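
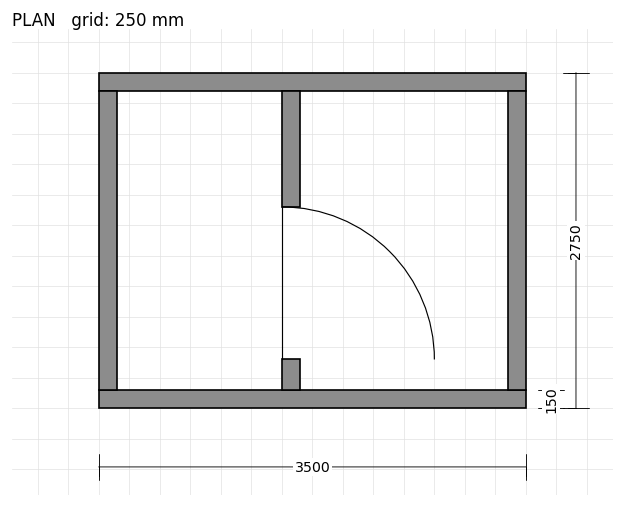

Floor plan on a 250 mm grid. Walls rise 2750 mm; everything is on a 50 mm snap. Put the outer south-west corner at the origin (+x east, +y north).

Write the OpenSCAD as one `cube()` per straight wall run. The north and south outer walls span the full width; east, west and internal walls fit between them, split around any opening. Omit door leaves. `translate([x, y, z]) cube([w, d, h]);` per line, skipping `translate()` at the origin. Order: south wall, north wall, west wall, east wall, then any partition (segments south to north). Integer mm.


cube([3500, 150, 2750]);
translate([0, 2600, 0]) cube([3500, 150, 2750]);
translate([0, 150, 0]) cube([150, 2450, 2750]);
translate([3350, 150, 0]) cube([150, 2450, 2750]);
translate([1500, 150, 0]) cube([150, 250, 2750]);
translate([1500, 1650, 0]) cube([150, 950, 2750]);


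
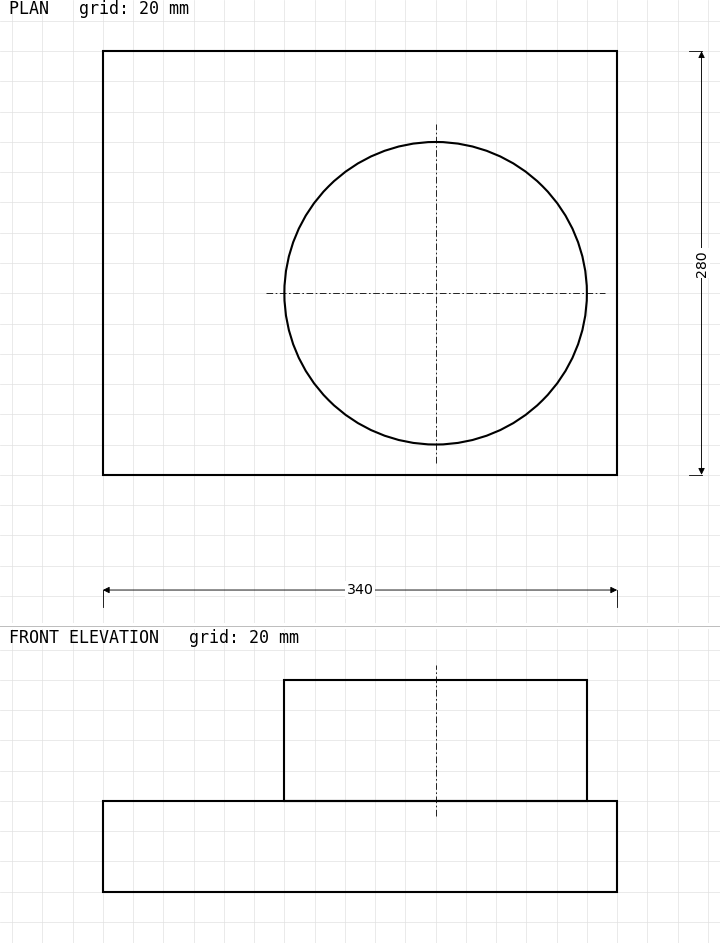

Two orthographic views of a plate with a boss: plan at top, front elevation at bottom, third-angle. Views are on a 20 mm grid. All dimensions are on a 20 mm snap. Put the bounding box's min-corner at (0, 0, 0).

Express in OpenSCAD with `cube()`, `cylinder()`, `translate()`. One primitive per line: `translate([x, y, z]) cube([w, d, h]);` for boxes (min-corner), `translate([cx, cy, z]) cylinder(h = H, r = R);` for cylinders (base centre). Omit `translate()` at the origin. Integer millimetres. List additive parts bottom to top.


cube([340, 280, 60]);
translate([220, 120, 60]) cylinder(h = 80, r = 100);


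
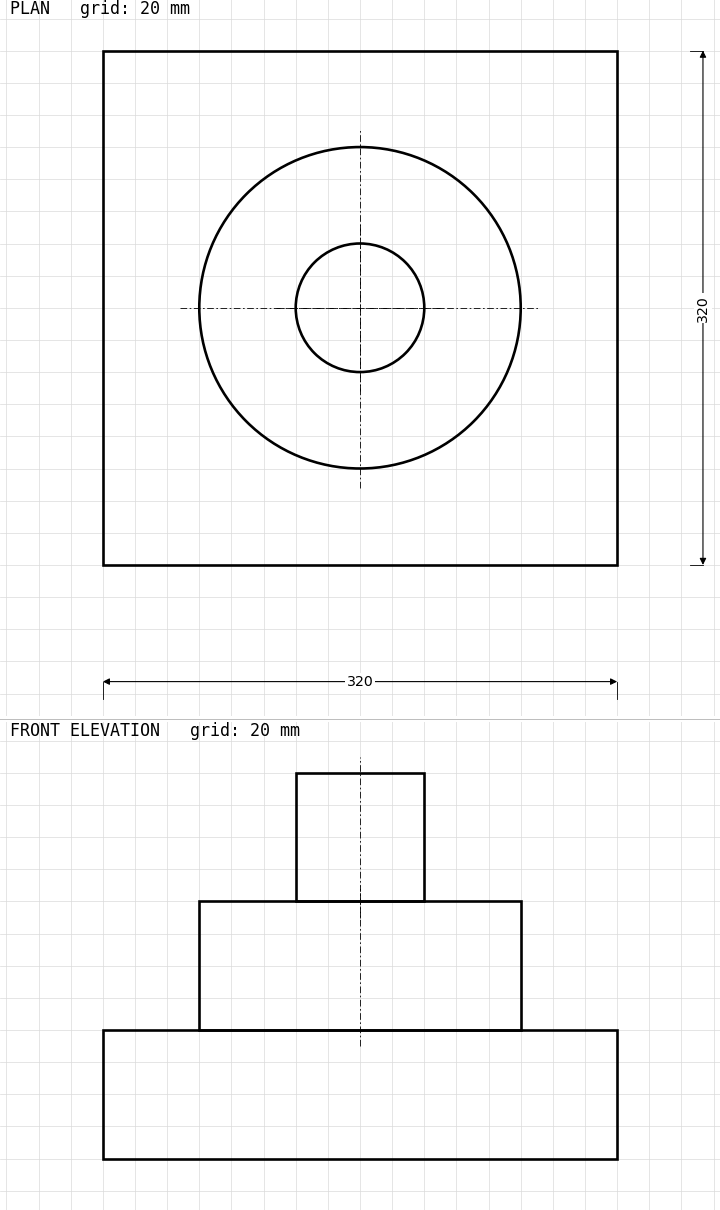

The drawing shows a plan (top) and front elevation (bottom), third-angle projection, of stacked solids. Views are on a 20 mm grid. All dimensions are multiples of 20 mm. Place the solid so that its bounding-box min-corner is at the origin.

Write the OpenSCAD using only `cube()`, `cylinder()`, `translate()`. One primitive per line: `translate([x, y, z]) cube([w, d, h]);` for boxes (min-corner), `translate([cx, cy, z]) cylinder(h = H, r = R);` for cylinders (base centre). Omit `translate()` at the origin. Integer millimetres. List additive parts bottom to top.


cube([320, 320, 80]);
translate([160, 160, 80]) cylinder(h = 80, r = 100);
translate([160, 160, 160]) cylinder(h = 80, r = 40);


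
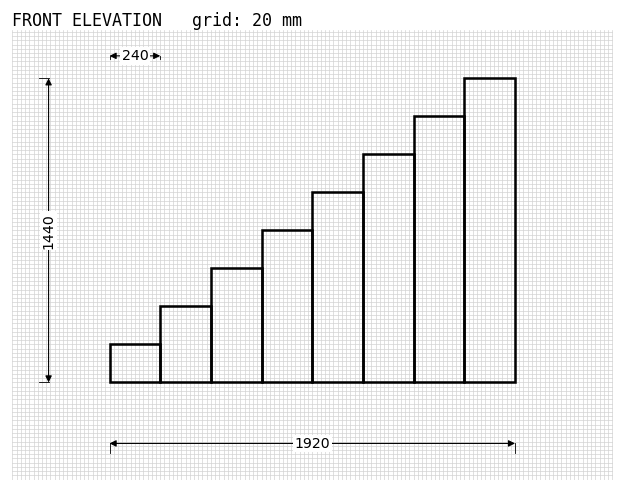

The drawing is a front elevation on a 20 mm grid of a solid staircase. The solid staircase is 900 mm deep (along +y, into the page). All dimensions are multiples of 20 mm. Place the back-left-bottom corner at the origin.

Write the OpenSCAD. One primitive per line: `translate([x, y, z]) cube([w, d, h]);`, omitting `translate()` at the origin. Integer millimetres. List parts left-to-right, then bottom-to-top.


cube([240, 900, 180]);
translate([240, 0, 0]) cube([240, 900, 360]);
translate([480, 0, 0]) cube([240, 900, 540]);
translate([720, 0, 0]) cube([240, 900, 720]);
translate([960, 0, 0]) cube([240, 900, 900]);
translate([1200, 0, 0]) cube([240, 900, 1080]);
translate([1440, 0, 0]) cube([240, 900, 1260]);
translate([1680, 0, 0]) cube([240, 900, 1440]);


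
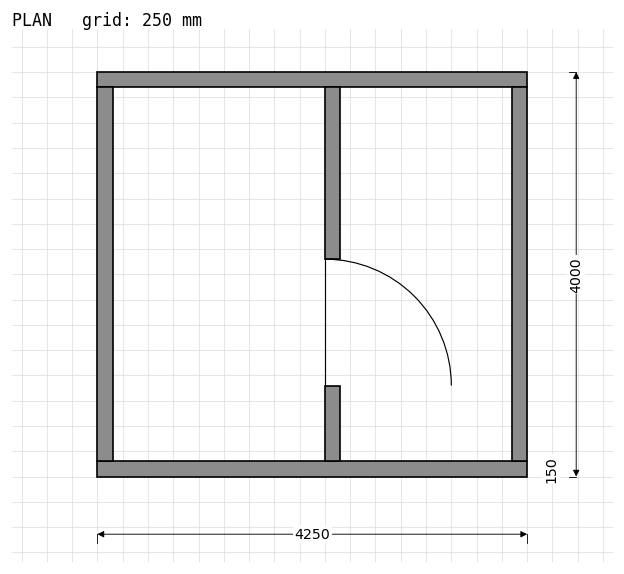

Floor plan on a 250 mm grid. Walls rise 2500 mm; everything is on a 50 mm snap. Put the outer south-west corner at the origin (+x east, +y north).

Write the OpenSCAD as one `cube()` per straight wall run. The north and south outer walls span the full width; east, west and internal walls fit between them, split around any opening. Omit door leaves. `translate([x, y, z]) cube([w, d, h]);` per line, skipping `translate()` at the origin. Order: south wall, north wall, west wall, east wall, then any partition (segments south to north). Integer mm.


cube([4250, 150, 2500]);
translate([0, 3850, 0]) cube([4250, 150, 2500]);
translate([0, 150, 0]) cube([150, 3700, 2500]);
translate([4100, 150, 0]) cube([150, 3700, 2500]);
translate([2250, 150, 0]) cube([150, 750, 2500]);
translate([2250, 2150, 0]) cube([150, 1700, 2500]);


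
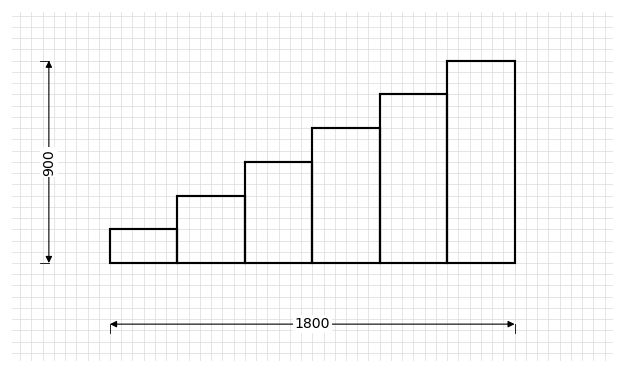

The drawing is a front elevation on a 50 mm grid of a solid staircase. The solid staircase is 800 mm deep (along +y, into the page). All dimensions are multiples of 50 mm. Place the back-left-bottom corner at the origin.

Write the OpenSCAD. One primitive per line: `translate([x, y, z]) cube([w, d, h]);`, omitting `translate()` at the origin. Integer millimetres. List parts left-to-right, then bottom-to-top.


cube([300, 800, 150]);
translate([300, 0, 0]) cube([300, 800, 300]);
translate([600, 0, 0]) cube([300, 800, 450]);
translate([900, 0, 0]) cube([300, 800, 600]);
translate([1200, 0, 0]) cube([300, 800, 750]);
translate([1500, 0, 0]) cube([300, 800, 900]);


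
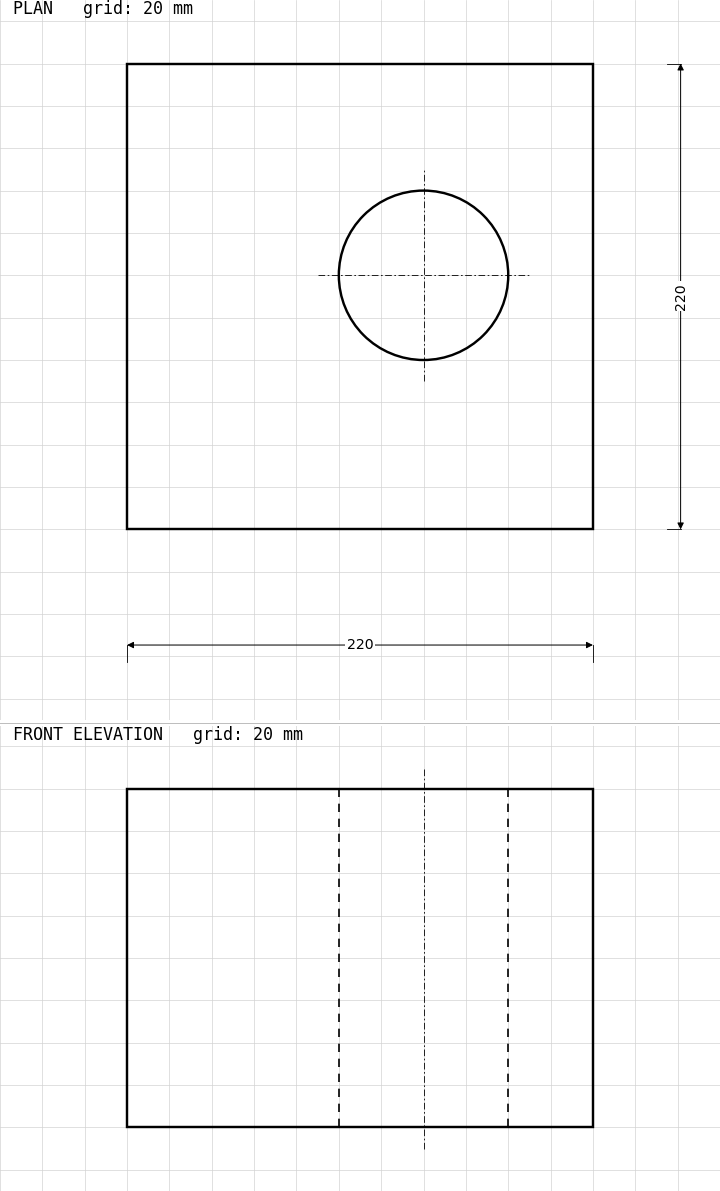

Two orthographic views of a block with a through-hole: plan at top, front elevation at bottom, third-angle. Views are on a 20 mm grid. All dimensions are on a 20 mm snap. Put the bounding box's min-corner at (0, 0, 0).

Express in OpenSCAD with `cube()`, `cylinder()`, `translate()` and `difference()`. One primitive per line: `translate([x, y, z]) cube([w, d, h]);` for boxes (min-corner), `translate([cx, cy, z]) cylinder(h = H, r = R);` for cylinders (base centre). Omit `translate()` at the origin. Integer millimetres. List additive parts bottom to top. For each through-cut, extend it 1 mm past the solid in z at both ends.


difference() {
  cube([220, 220, 160]);
  translate([140, 120, -1]) cylinder(h = 162, r = 40);
}


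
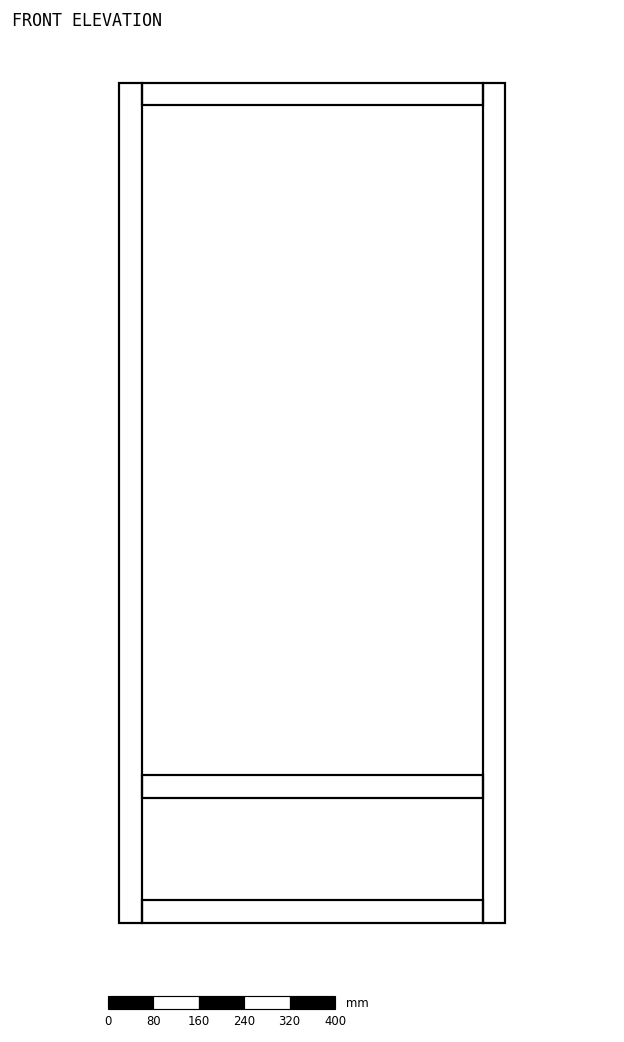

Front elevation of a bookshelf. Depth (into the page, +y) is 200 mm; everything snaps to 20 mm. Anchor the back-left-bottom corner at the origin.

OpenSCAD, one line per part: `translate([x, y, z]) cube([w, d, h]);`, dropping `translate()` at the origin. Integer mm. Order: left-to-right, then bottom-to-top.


cube([40, 200, 1480]);
translate([40, 0, 0]) cube([600, 200, 40]);
translate([40, 0, 220]) cube([600, 200, 40]);
translate([40, 0, 1440]) cube([600, 200, 40]);
translate([640, 0, 0]) cube([40, 200, 1480]);


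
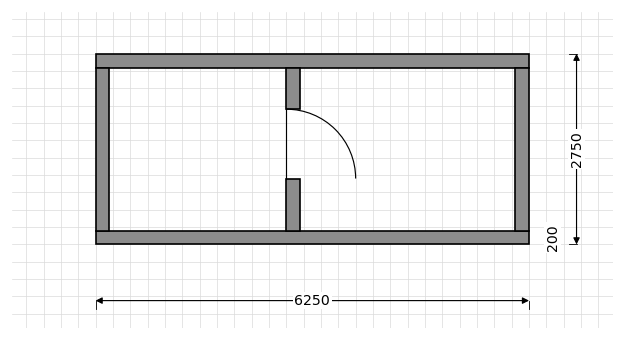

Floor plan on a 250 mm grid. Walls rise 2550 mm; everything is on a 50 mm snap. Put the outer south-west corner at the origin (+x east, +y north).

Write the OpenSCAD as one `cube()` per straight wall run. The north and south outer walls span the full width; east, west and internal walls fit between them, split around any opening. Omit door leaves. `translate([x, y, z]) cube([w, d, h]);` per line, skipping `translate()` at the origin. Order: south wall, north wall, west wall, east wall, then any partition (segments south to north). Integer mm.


cube([6250, 200, 2550]);
translate([0, 2550, 0]) cube([6250, 200, 2550]);
translate([0, 200, 0]) cube([200, 2350, 2550]);
translate([6050, 200, 0]) cube([200, 2350, 2550]);
translate([2750, 200, 0]) cube([200, 750, 2550]);
translate([2750, 1950, 0]) cube([200, 600, 2550]);


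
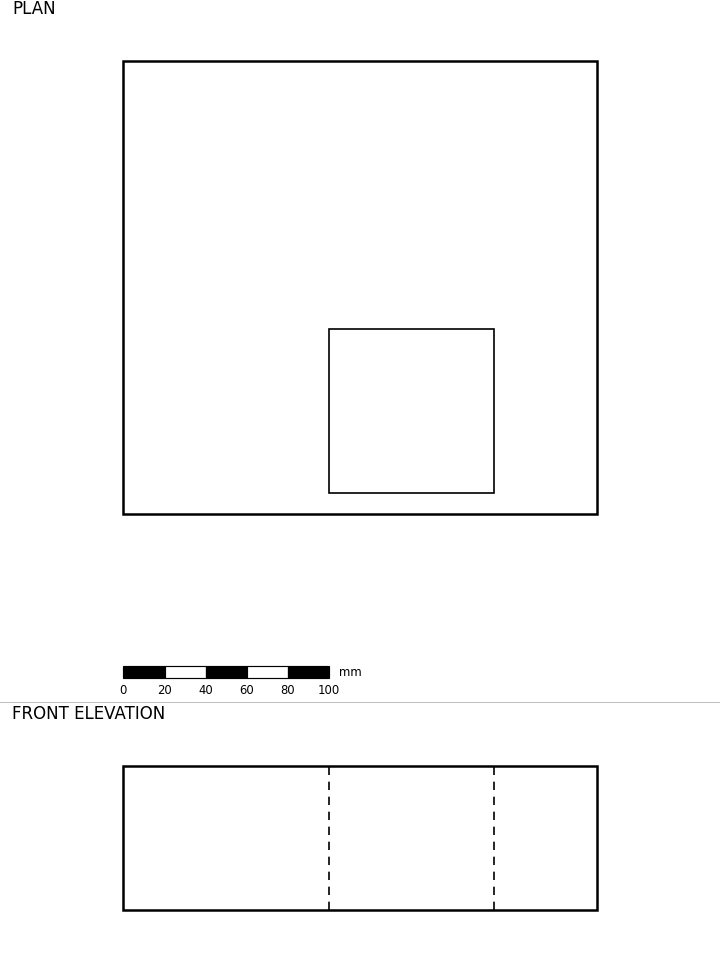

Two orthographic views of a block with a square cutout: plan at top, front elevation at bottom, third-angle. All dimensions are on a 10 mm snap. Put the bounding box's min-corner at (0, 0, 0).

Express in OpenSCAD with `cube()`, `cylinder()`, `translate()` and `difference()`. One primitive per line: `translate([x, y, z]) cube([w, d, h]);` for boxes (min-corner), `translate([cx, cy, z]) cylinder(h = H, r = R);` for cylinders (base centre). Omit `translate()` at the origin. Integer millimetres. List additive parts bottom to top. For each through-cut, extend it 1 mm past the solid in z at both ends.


difference() {
  cube([230, 220, 70]);
  translate([100, 10, -1]) cube([80, 80, 72]);
}


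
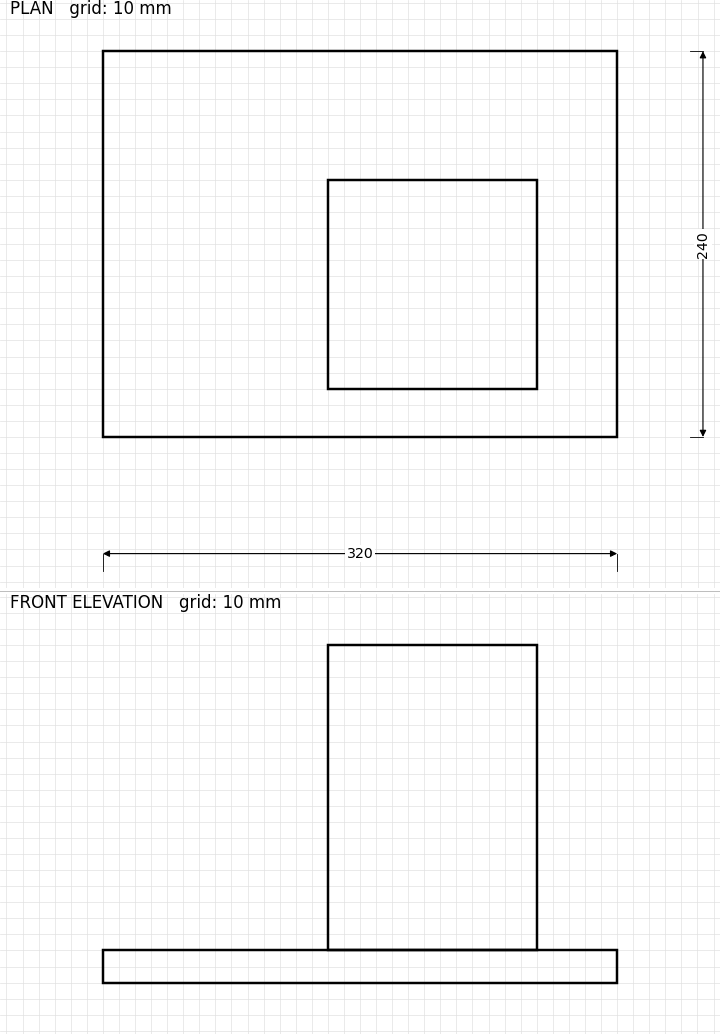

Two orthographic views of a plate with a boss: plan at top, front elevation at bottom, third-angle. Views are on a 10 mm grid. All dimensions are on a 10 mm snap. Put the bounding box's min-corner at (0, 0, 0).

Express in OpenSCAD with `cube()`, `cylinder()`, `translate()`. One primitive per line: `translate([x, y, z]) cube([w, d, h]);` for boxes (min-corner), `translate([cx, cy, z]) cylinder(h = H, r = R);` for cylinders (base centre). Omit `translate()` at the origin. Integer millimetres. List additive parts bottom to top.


cube([320, 240, 20]);
translate([140, 30, 20]) cube([130, 130, 190]);


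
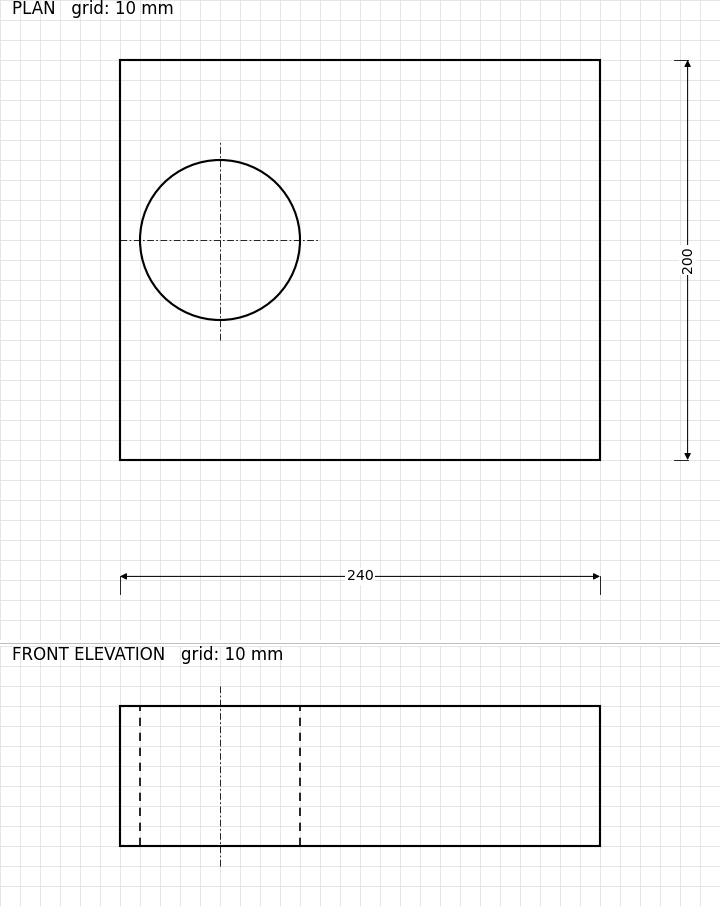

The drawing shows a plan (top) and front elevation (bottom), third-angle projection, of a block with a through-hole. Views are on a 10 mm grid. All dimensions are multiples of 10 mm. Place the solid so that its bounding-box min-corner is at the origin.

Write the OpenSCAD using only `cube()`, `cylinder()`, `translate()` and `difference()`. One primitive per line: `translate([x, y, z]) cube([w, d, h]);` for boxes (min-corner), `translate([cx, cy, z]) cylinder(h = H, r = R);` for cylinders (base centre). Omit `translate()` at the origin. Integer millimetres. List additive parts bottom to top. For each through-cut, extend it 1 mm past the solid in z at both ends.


difference() {
  cube([240, 200, 70]);
  translate([50, 110, -1]) cylinder(h = 72, r = 40);
}


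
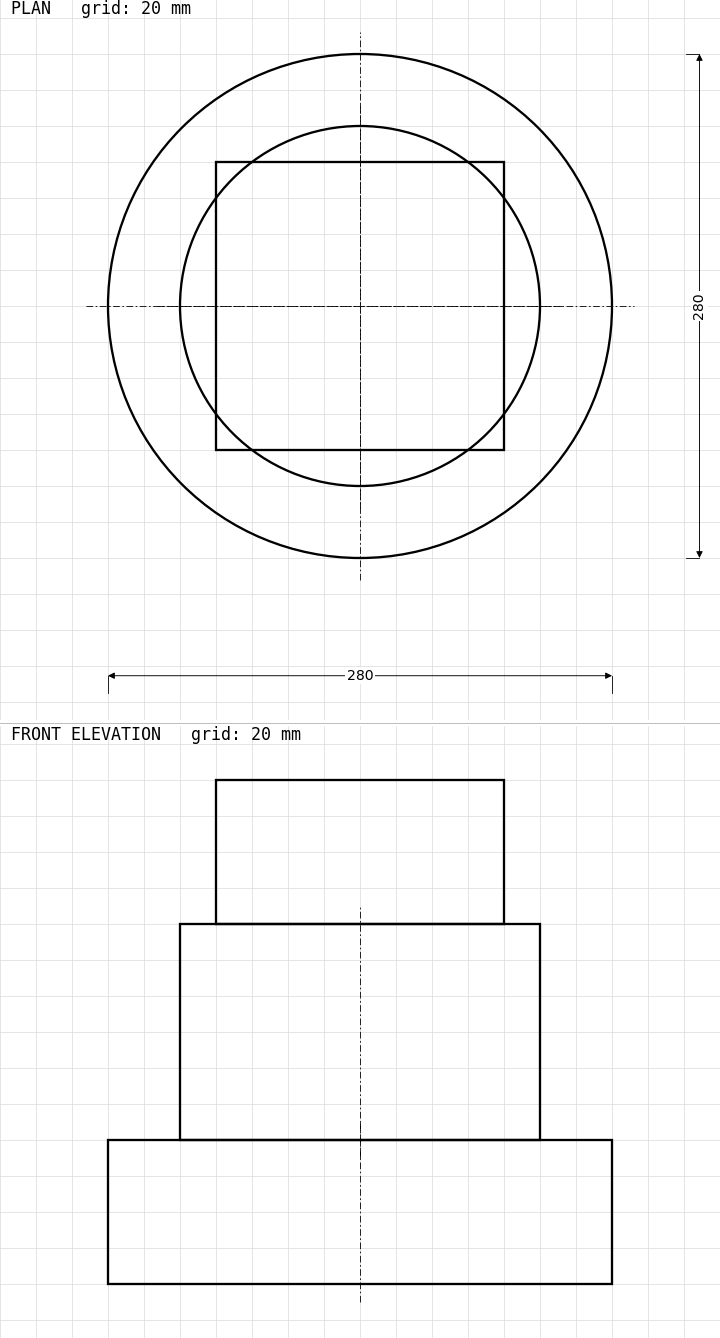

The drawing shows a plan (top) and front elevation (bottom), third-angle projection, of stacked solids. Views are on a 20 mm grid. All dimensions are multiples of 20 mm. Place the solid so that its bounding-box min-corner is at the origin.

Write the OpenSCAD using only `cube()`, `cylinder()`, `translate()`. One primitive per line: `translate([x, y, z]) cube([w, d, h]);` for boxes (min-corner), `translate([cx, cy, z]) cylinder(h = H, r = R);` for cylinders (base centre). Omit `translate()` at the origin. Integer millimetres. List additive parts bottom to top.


translate([140, 140, 0]) cylinder(h = 80, r = 140);
translate([140, 140, 80]) cylinder(h = 120, r = 100);
translate([60, 60, 200]) cube([160, 160, 80]);


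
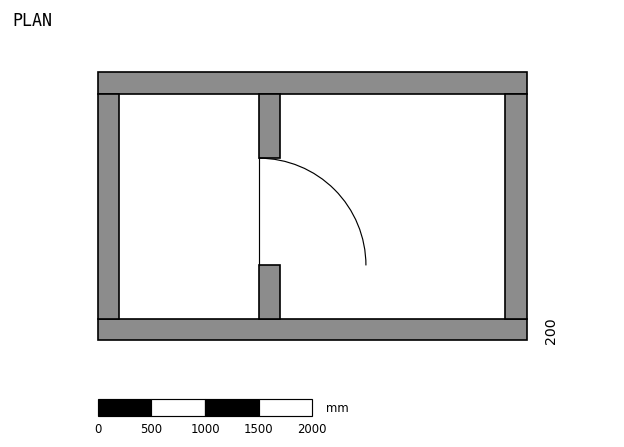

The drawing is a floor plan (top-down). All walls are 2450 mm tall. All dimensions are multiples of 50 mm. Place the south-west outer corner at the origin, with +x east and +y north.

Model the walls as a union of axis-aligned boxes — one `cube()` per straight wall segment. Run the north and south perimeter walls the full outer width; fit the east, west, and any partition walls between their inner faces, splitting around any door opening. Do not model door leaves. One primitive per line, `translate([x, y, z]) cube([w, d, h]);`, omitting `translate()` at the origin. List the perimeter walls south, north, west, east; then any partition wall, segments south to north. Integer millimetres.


cube([4000, 200, 2450]);
translate([0, 2300, 0]) cube([4000, 200, 2450]);
translate([0, 200, 0]) cube([200, 2100, 2450]);
translate([3800, 200, 0]) cube([200, 2100, 2450]);
translate([1500, 200, 0]) cube([200, 500, 2450]);
translate([1500, 1700, 0]) cube([200, 600, 2450]);


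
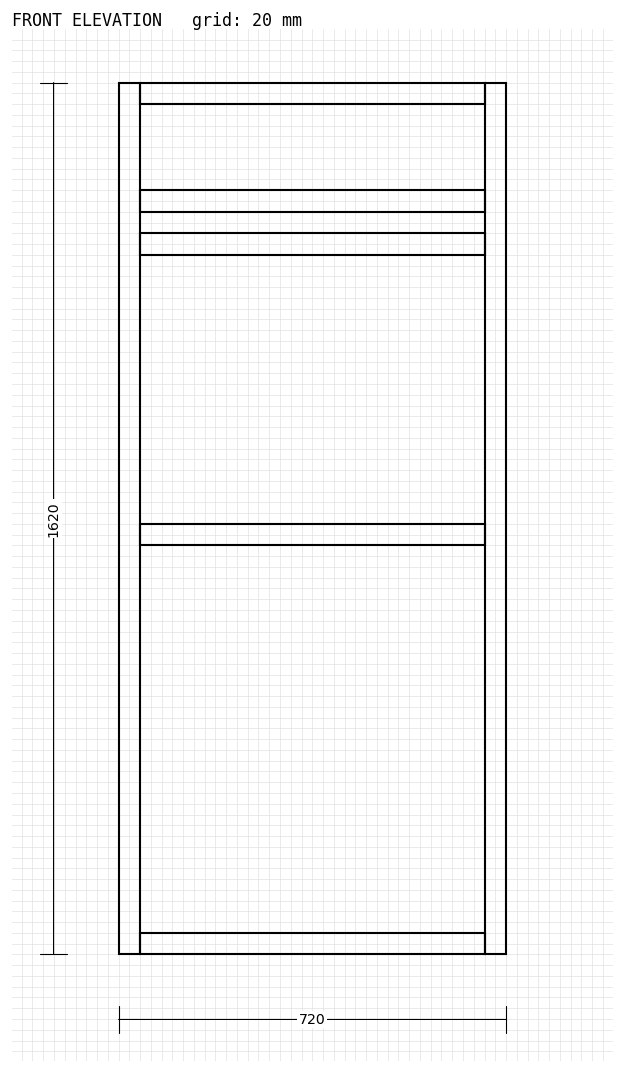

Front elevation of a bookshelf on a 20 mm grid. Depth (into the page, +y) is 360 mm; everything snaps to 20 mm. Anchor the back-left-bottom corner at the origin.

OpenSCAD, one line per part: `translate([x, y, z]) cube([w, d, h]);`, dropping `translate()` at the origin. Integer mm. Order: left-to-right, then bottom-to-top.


cube([40, 360, 1620]);
translate([40, 0, 0]) cube([640, 360, 40]);
translate([40, 0, 760]) cube([640, 360, 40]);
translate([40, 0, 1300]) cube([640, 360, 40]);
translate([40, 0, 1380]) cube([640, 360, 40]);
translate([40, 0, 1580]) cube([640, 360, 40]);
translate([680, 0, 0]) cube([40, 360, 1620]);


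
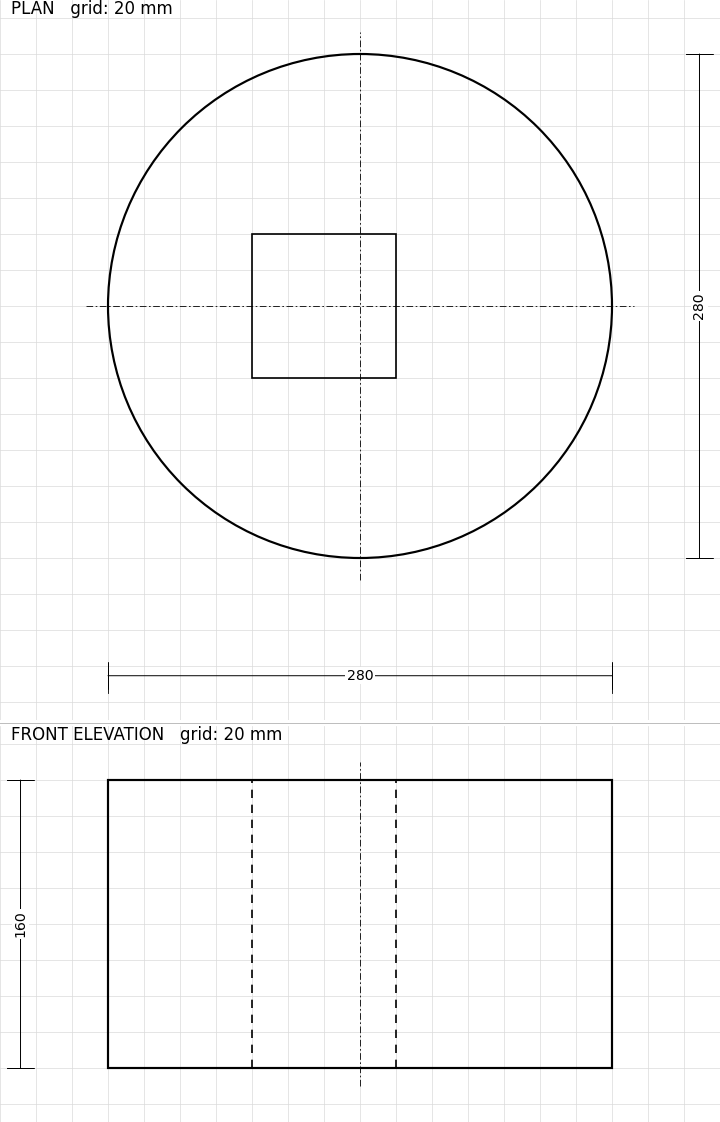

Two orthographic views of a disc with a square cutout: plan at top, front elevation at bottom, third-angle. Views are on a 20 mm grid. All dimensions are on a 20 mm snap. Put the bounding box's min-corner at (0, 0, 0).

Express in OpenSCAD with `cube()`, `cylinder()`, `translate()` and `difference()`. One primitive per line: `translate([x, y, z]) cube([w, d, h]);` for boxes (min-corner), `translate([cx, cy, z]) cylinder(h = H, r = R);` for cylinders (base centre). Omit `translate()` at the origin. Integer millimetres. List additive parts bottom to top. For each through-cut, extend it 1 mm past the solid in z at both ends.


difference() {
  translate([140, 140, 0]) cylinder(h = 160, r = 140);
  translate([80, 100, -1]) cube([80, 80, 162]);
}


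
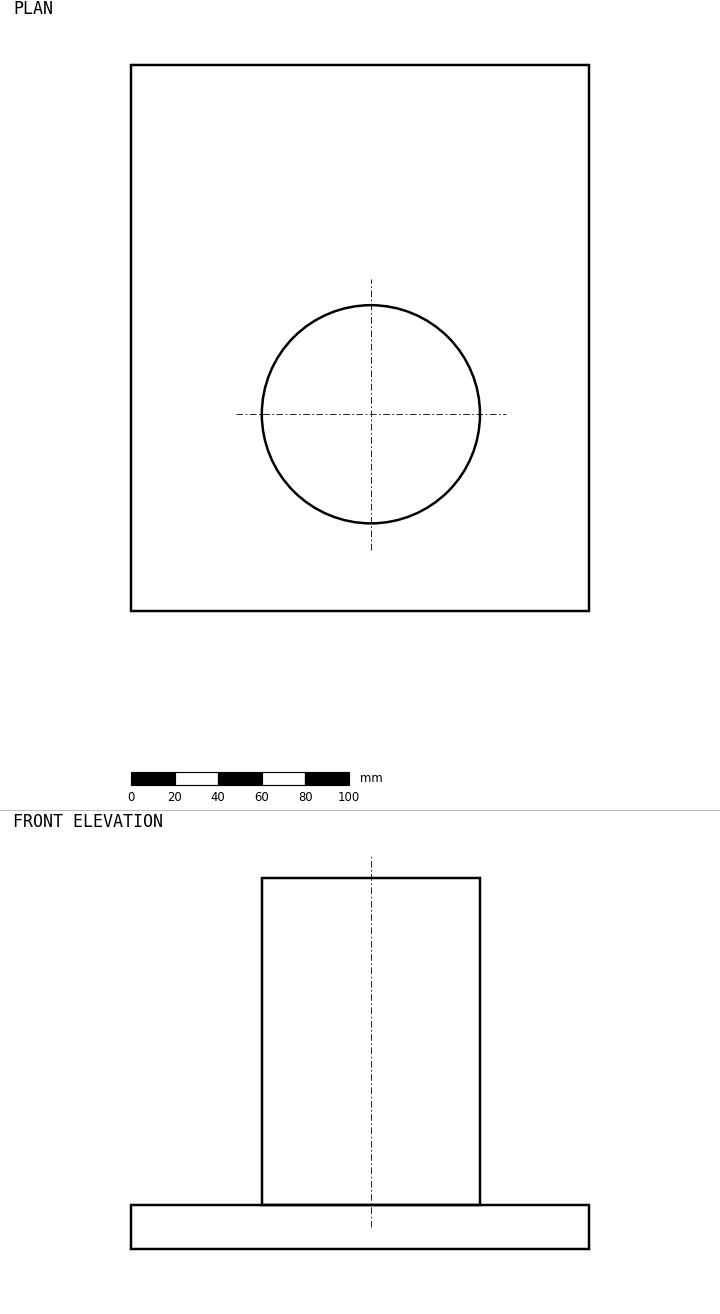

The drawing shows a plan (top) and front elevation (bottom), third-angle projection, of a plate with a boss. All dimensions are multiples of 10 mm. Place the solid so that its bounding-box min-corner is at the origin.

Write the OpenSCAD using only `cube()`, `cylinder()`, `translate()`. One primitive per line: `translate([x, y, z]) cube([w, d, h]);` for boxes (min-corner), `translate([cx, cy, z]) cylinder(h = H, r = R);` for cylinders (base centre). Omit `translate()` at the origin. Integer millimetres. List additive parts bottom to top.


cube([210, 250, 20]);
translate([110, 90, 20]) cylinder(h = 150, r = 50);


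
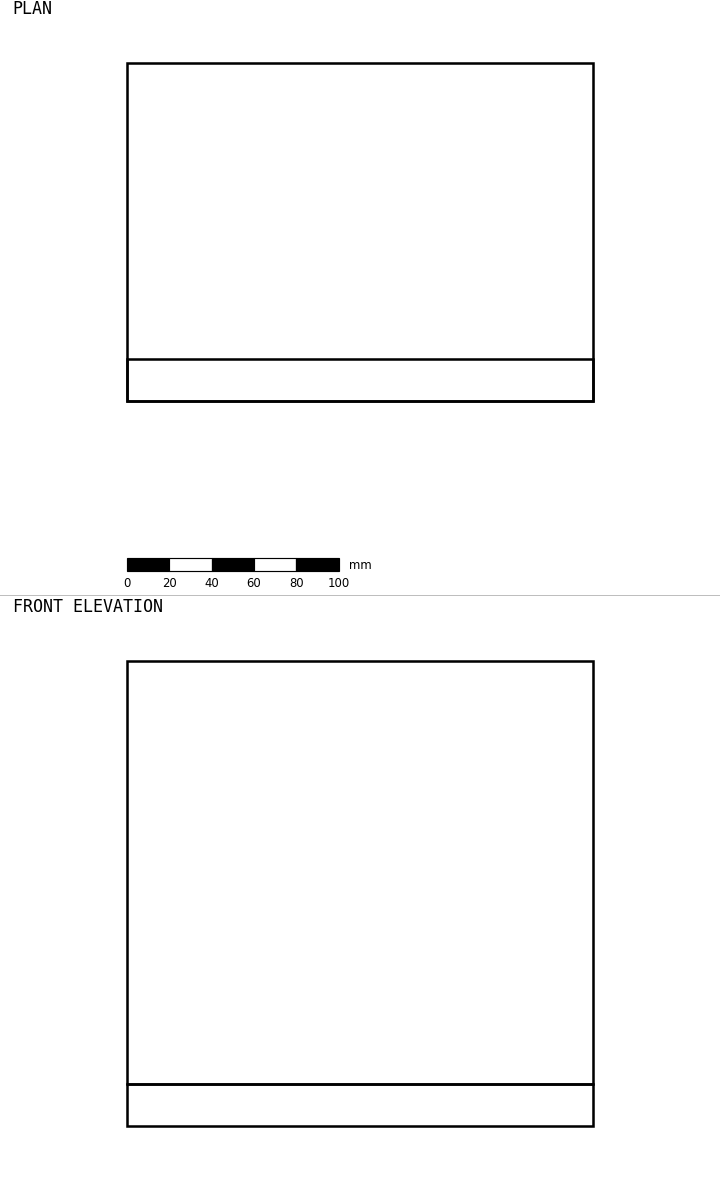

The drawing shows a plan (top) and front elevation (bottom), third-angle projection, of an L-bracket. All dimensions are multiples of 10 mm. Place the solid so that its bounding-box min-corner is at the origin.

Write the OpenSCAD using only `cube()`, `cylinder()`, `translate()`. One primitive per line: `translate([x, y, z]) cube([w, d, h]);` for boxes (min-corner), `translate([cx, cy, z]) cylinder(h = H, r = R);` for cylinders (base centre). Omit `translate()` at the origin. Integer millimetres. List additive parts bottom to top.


cube([220, 160, 20]);
translate([0, 0, 20]) cube([220, 20, 200]);


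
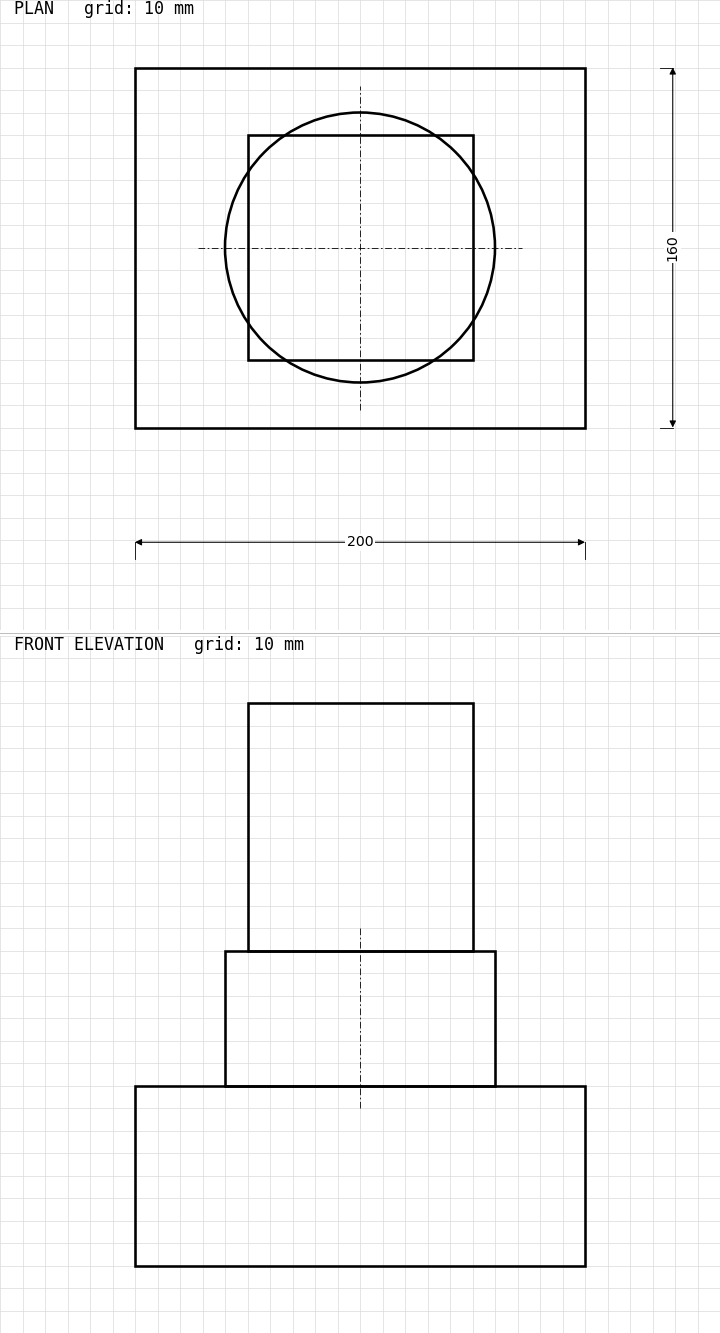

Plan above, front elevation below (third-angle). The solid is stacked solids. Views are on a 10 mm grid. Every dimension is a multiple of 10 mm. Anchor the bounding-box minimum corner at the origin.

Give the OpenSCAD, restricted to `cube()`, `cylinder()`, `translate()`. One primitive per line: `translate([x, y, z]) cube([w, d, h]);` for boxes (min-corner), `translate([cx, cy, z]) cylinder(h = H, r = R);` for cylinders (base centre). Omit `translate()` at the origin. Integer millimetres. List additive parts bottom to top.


cube([200, 160, 80]);
translate([100, 80, 80]) cylinder(h = 60, r = 60);
translate([50, 30, 140]) cube([100, 100, 110]);


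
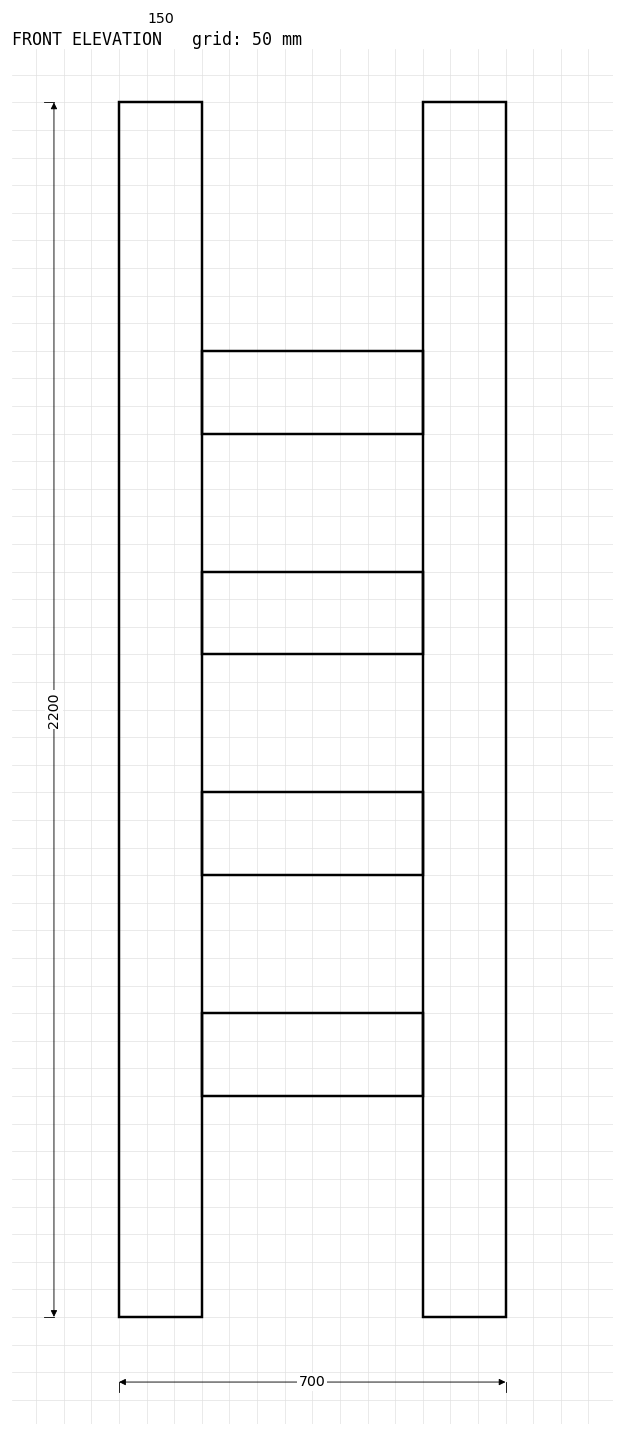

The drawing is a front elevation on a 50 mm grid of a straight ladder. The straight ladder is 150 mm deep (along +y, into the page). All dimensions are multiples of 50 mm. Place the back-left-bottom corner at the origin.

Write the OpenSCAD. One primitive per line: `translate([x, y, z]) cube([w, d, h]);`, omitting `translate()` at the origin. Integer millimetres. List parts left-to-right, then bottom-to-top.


cube([150, 150, 2200]);
translate([150, 0, 400]) cube([400, 150, 150]);
translate([150, 0, 800]) cube([400, 150, 150]);
translate([150, 0, 1200]) cube([400, 150, 150]);
translate([150, 0, 1600]) cube([400, 150, 150]);
translate([550, 0, 0]) cube([150, 150, 2200]);


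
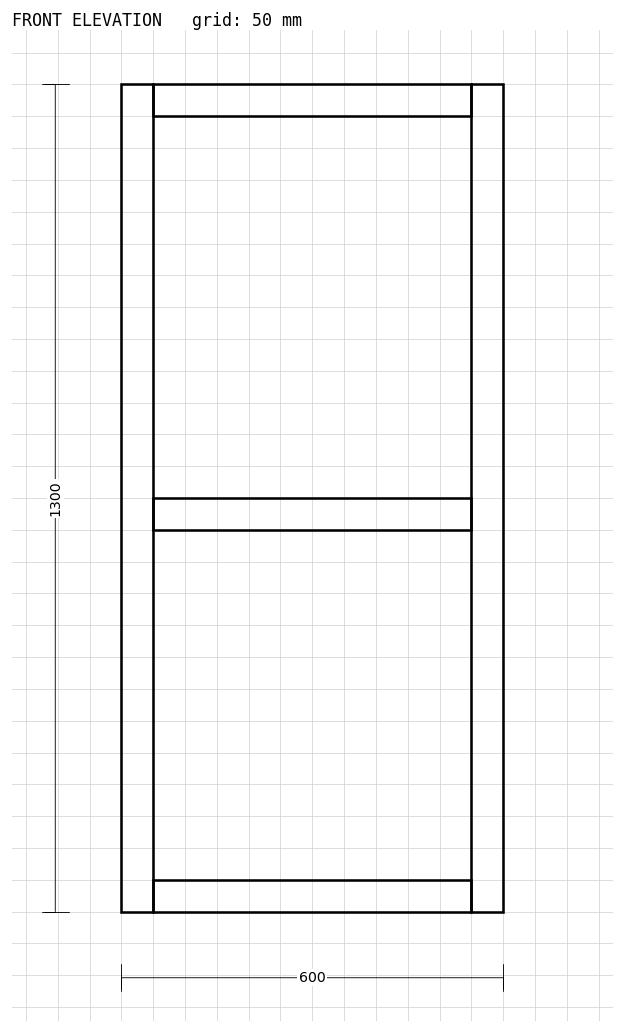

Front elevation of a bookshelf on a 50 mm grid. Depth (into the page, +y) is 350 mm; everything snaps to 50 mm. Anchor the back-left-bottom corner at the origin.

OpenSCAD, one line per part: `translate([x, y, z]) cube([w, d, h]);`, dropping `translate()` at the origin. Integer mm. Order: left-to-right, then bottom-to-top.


cube([50, 350, 1300]);
translate([50, 0, 0]) cube([500, 350, 50]);
translate([50, 0, 600]) cube([500, 350, 50]);
translate([50, 0, 1250]) cube([500, 350, 50]);
translate([550, 0, 0]) cube([50, 350, 1300]);


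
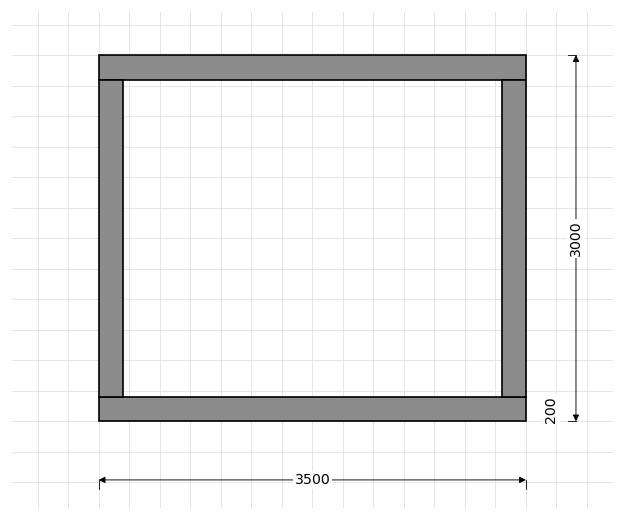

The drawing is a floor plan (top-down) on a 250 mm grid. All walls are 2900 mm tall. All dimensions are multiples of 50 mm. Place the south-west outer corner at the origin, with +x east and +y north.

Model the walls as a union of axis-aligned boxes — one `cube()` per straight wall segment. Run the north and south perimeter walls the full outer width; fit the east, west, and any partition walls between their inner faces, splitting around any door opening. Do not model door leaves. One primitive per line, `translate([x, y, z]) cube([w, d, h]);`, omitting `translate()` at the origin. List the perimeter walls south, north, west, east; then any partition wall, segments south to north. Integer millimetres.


cube([3500, 200, 2900]);
translate([0, 2800, 0]) cube([3500, 200, 2900]);
translate([0, 200, 0]) cube([200, 2600, 2900]);
translate([3300, 200, 0]) cube([200, 2600, 2900]);


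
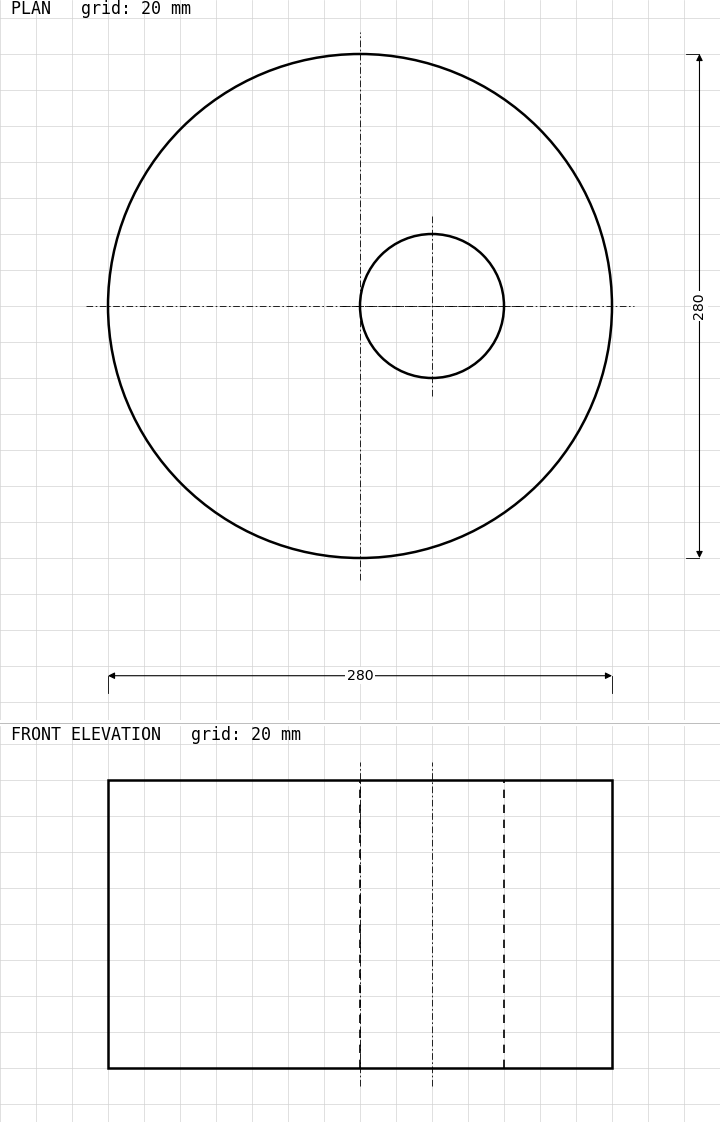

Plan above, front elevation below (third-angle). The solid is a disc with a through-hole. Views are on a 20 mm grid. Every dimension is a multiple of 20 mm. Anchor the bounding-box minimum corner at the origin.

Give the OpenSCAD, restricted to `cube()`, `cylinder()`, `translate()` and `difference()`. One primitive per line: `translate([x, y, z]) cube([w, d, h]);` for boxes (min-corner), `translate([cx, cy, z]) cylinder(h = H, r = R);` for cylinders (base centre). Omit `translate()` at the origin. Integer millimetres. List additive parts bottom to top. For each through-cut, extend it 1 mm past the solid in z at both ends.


difference() {
  translate([140, 140, 0]) cylinder(h = 160, r = 140);
  translate([180, 140, -1]) cylinder(h = 162, r = 40);
}


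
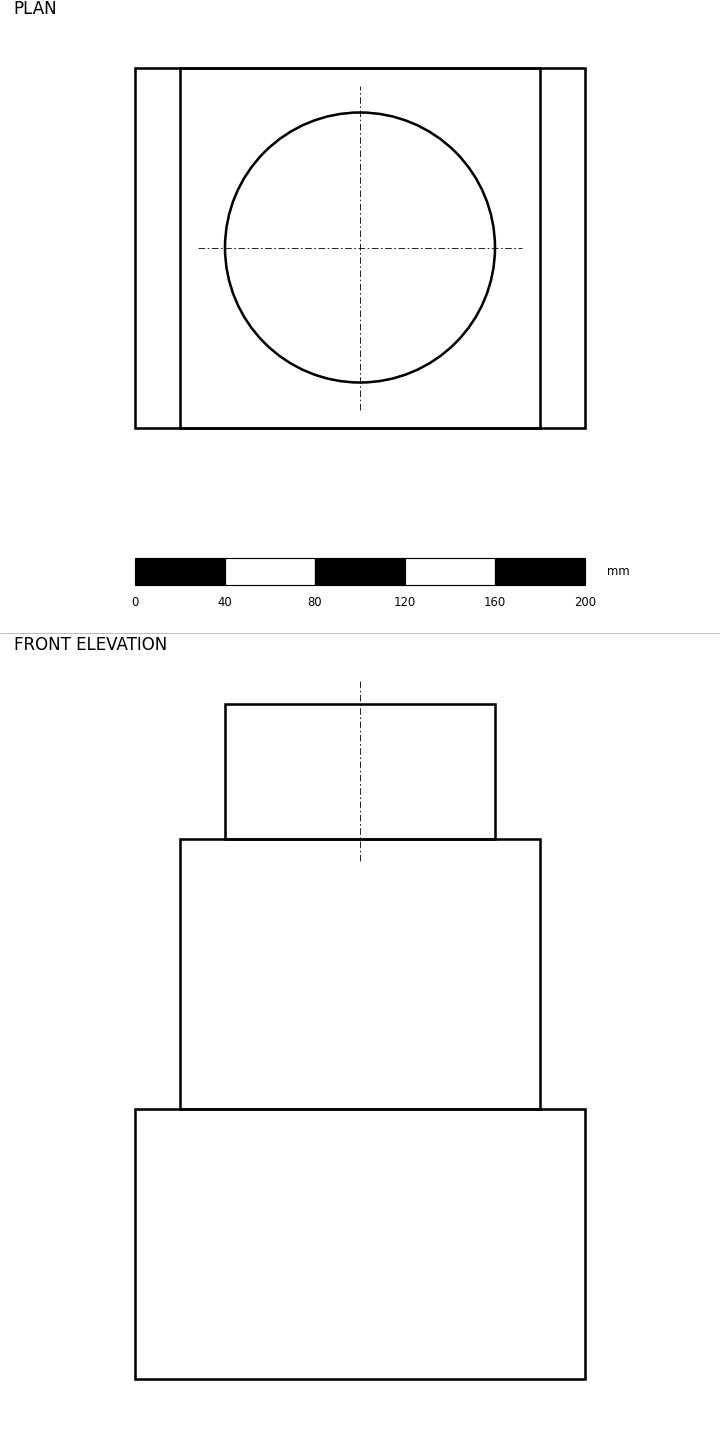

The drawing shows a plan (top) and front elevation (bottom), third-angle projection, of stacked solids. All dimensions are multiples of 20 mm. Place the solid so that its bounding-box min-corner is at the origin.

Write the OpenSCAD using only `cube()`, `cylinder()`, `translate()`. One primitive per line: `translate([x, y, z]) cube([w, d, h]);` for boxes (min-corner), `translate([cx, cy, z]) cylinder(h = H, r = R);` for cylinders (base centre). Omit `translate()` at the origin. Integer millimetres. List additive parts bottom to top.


cube([200, 160, 120]);
translate([20, 0, 120]) cube([160, 160, 120]);
translate([100, 80, 240]) cylinder(h = 60, r = 60);


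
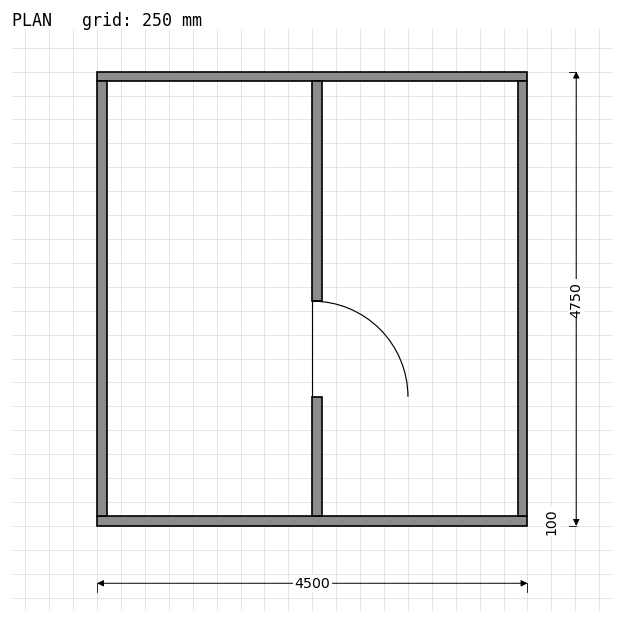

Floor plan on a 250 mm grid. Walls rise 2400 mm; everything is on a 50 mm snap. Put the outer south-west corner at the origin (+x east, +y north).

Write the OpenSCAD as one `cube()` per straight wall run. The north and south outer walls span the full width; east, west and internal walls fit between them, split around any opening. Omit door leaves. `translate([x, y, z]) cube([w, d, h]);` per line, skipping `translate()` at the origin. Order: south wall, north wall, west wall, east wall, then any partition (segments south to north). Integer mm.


cube([4500, 100, 2400]);
translate([0, 4650, 0]) cube([4500, 100, 2400]);
translate([0, 100, 0]) cube([100, 4550, 2400]);
translate([4400, 100, 0]) cube([100, 4550, 2400]);
translate([2250, 100, 0]) cube([100, 1250, 2400]);
translate([2250, 2350, 0]) cube([100, 2300, 2400]);


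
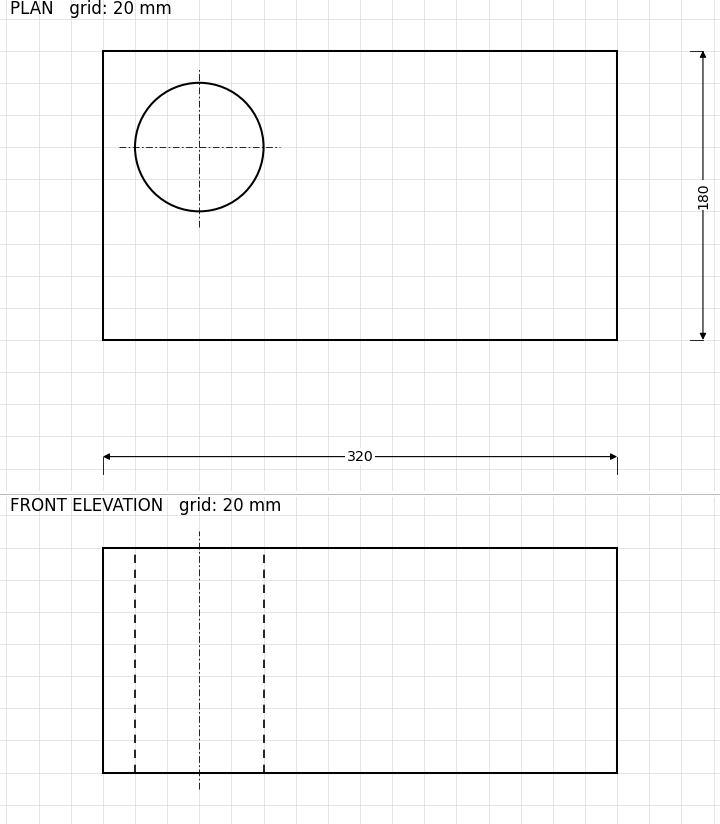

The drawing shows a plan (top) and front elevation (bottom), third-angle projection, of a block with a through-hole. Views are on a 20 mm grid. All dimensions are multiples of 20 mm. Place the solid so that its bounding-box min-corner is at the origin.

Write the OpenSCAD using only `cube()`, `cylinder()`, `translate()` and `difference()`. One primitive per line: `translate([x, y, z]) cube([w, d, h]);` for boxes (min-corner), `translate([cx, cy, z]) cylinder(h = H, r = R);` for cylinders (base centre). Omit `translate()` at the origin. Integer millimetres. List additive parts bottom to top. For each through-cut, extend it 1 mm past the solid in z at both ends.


difference() {
  cube([320, 180, 140]);
  translate([60, 120, -1]) cylinder(h = 142, r = 40);
}


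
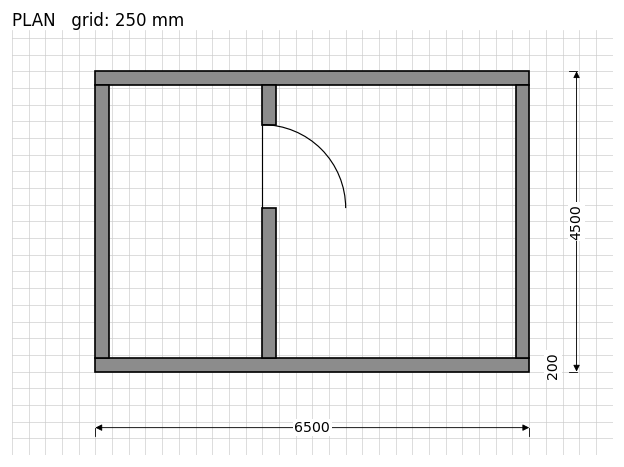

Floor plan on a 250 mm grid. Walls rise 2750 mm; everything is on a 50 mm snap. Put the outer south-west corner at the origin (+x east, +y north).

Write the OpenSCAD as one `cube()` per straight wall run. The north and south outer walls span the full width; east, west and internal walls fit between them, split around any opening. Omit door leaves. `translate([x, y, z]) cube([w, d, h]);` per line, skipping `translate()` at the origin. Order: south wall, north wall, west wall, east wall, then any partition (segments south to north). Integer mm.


cube([6500, 200, 2750]);
translate([0, 4300, 0]) cube([6500, 200, 2750]);
translate([0, 200, 0]) cube([200, 4100, 2750]);
translate([6300, 200, 0]) cube([200, 4100, 2750]);
translate([2500, 200, 0]) cube([200, 2250, 2750]);
translate([2500, 3700, 0]) cube([200, 600, 2750]);


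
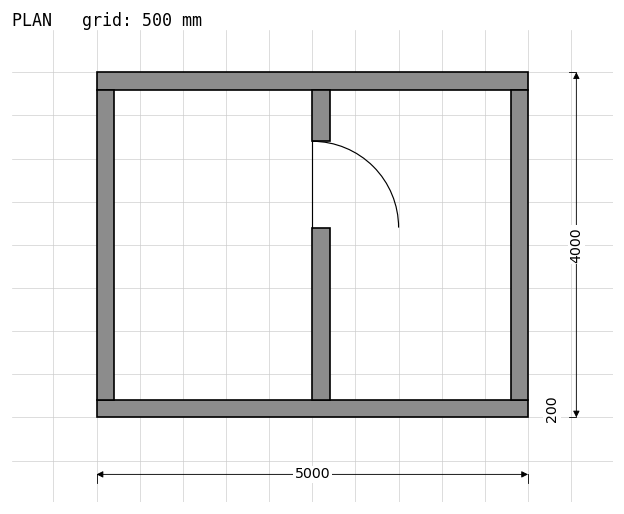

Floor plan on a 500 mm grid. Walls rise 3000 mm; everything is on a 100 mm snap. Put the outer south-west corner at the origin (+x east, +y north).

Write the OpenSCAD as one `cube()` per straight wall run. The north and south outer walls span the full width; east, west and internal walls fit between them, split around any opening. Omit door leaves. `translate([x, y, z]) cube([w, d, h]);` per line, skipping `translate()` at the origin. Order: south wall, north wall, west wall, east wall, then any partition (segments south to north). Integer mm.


cube([5000, 200, 3000]);
translate([0, 3800, 0]) cube([5000, 200, 3000]);
translate([0, 200, 0]) cube([200, 3600, 3000]);
translate([4800, 200, 0]) cube([200, 3600, 3000]);
translate([2500, 200, 0]) cube([200, 2000, 3000]);
translate([2500, 3200, 0]) cube([200, 600, 3000]);


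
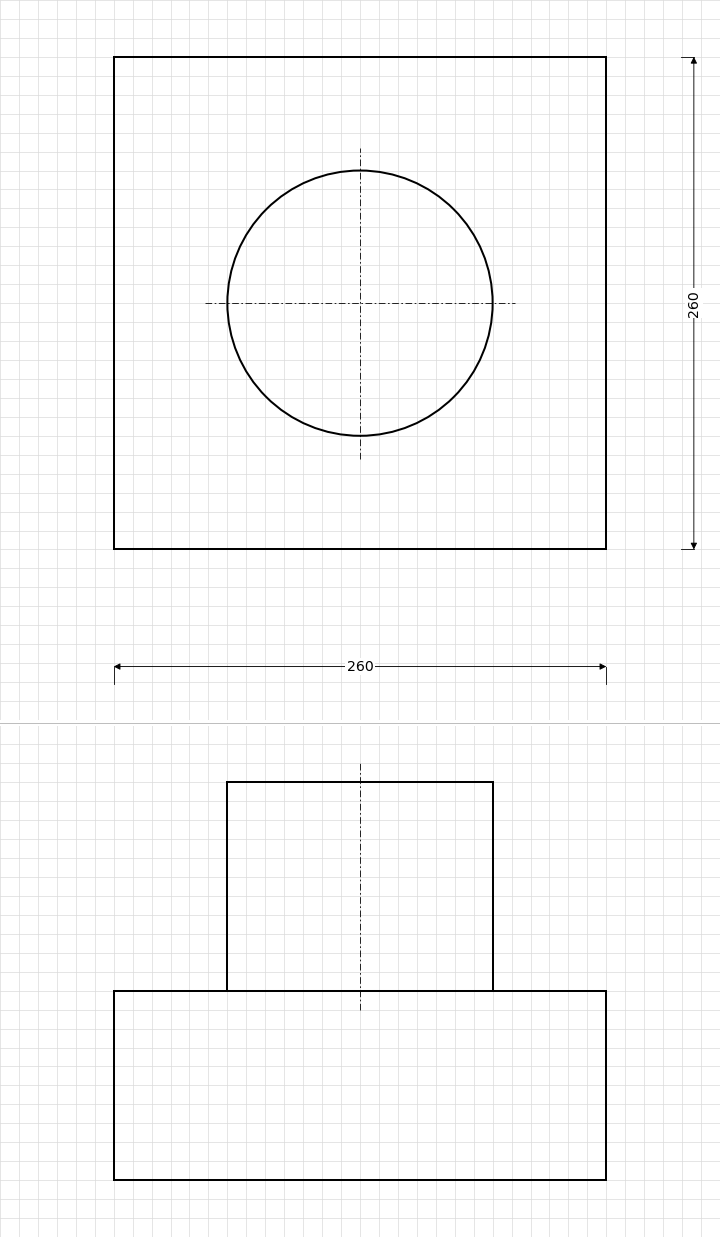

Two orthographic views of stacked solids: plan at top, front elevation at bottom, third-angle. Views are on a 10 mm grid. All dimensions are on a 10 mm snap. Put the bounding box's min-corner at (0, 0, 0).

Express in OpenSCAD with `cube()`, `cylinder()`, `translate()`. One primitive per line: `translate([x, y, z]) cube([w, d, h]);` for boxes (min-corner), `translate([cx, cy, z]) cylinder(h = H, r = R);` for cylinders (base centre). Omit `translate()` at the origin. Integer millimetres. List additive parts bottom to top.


cube([260, 260, 100]);
translate([130, 130, 100]) cylinder(h = 110, r = 70);


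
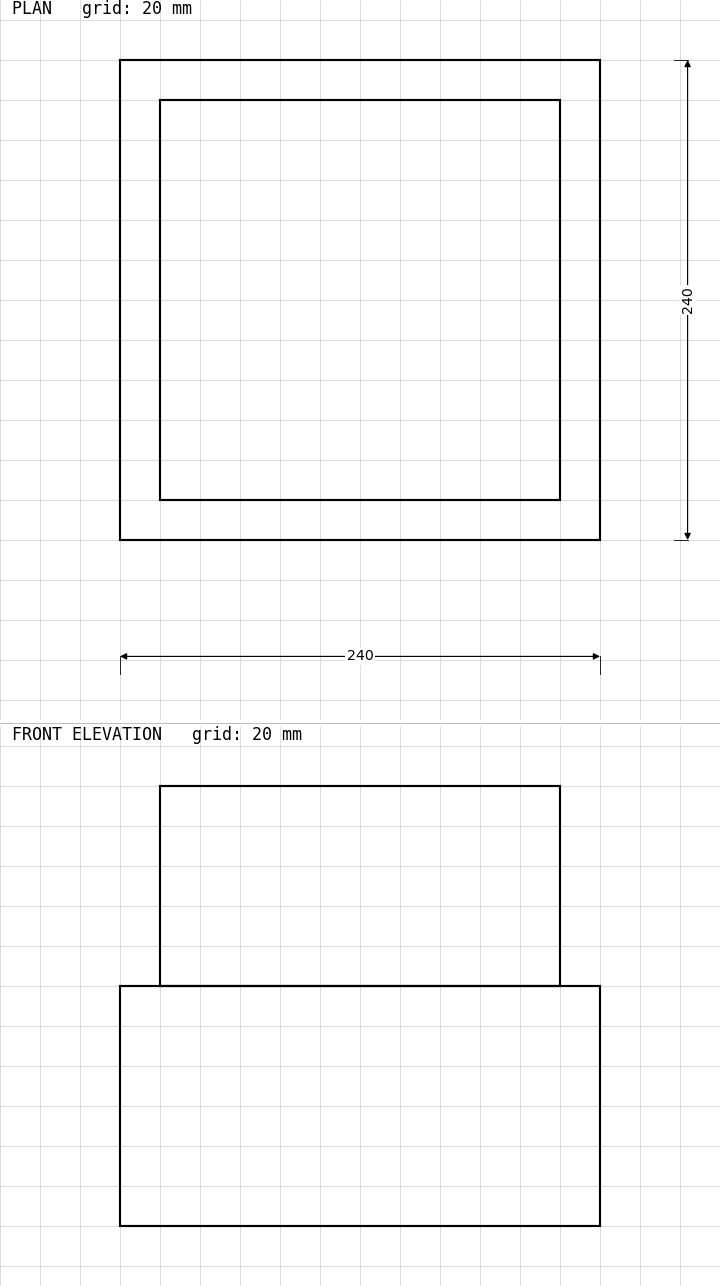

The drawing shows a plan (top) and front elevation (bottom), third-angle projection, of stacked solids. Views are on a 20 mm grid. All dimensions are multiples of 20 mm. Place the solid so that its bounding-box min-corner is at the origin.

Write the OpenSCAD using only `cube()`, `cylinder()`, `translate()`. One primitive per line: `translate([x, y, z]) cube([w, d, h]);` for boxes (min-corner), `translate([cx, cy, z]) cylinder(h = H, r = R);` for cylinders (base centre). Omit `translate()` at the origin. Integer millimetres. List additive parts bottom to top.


cube([240, 240, 120]);
translate([20, 20, 120]) cube([200, 200, 100]);


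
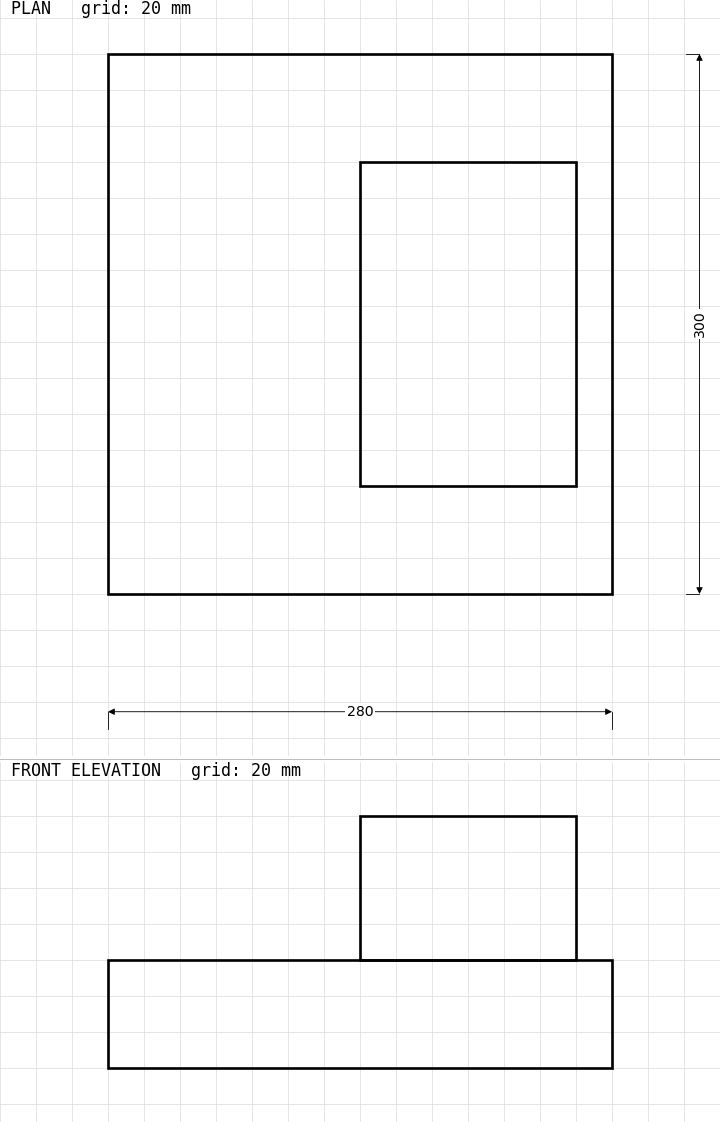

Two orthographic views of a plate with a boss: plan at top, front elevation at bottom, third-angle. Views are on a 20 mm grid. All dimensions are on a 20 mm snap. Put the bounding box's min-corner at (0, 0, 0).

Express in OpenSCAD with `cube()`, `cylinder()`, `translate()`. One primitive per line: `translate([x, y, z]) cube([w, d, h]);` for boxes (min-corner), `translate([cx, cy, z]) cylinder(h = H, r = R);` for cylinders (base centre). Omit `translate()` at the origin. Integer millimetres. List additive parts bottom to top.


cube([280, 300, 60]);
translate([140, 60, 60]) cube([120, 180, 80]);


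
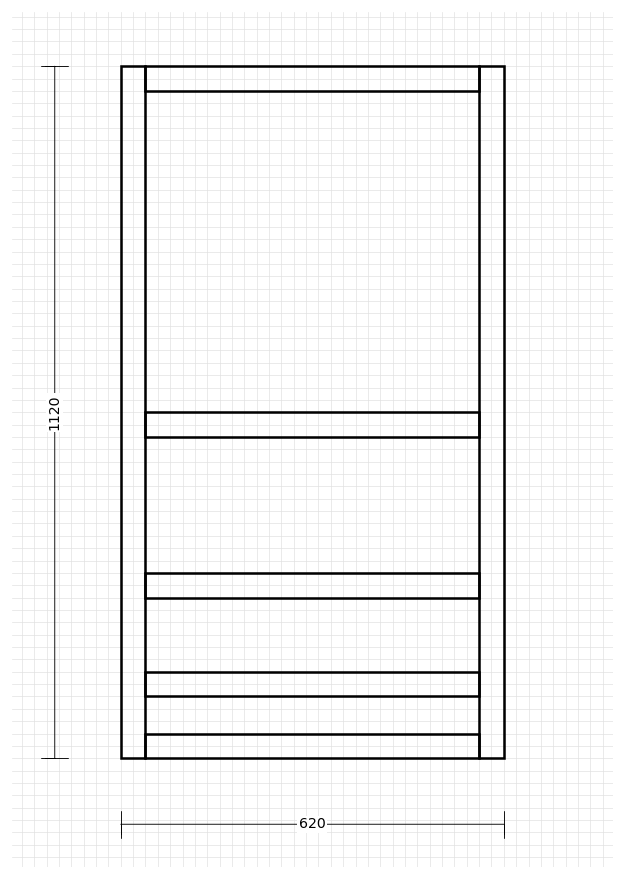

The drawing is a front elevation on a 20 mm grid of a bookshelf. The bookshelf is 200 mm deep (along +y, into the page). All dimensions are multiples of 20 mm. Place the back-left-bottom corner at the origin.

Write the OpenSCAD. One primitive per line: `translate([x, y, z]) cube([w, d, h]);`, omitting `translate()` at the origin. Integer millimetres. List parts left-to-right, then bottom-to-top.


cube([40, 200, 1120]);
translate([40, 0, 0]) cube([540, 200, 40]);
translate([40, 0, 100]) cube([540, 200, 40]);
translate([40, 0, 260]) cube([540, 200, 40]);
translate([40, 0, 520]) cube([540, 200, 40]);
translate([40, 0, 1080]) cube([540, 200, 40]);
translate([580, 0, 0]) cube([40, 200, 1120]);


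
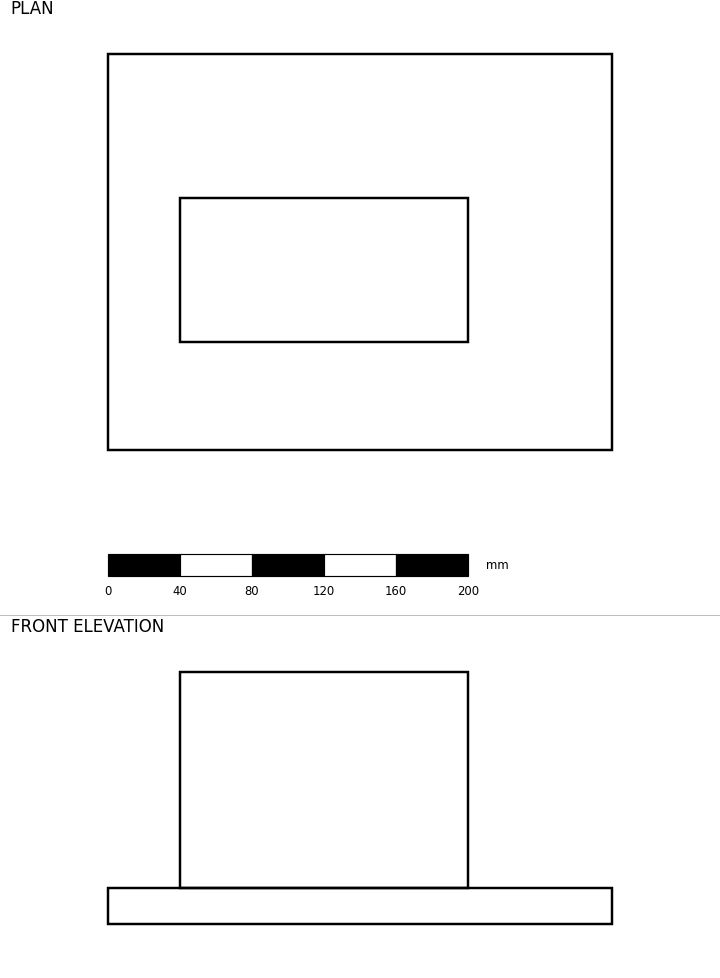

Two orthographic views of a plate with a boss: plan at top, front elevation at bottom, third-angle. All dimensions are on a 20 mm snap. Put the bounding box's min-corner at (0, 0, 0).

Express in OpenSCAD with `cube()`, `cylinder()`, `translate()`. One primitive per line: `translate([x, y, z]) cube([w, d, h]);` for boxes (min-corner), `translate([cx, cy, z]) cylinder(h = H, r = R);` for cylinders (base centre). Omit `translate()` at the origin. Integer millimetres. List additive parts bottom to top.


cube([280, 220, 20]);
translate([40, 60, 20]) cube([160, 80, 120]);


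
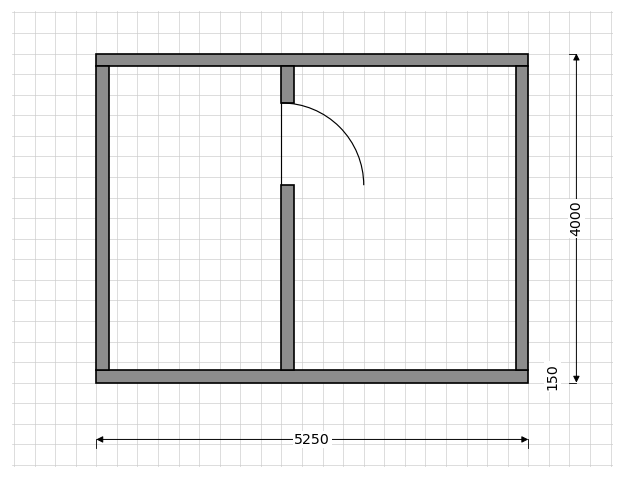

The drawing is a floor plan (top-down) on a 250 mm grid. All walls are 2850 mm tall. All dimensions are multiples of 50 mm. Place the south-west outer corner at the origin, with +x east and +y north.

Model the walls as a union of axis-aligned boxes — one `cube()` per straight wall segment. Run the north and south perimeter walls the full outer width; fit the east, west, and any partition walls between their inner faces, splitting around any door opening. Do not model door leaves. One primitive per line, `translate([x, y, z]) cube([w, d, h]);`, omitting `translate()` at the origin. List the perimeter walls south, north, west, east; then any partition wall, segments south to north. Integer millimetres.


cube([5250, 150, 2850]);
translate([0, 3850, 0]) cube([5250, 150, 2850]);
translate([0, 150, 0]) cube([150, 3700, 2850]);
translate([5100, 150, 0]) cube([150, 3700, 2850]);
translate([2250, 150, 0]) cube([150, 2250, 2850]);
translate([2250, 3400, 0]) cube([150, 450, 2850]);


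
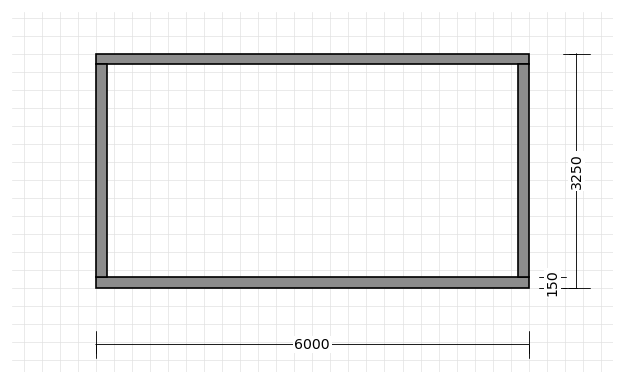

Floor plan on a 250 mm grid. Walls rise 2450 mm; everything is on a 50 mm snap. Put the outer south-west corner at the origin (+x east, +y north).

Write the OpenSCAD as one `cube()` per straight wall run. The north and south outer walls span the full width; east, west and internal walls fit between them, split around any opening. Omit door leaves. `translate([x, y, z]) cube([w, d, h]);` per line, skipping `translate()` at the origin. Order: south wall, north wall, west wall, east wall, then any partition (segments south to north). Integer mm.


cube([6000, 150, 2450]);
translate([0, 3100, 0]) cube([6000, 150, 2450]);
translate([0, 150, 0]) cube([150, 2950, 2450]);
translate([5850, 150, 0]) cube([150, 2950, 2450]);
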